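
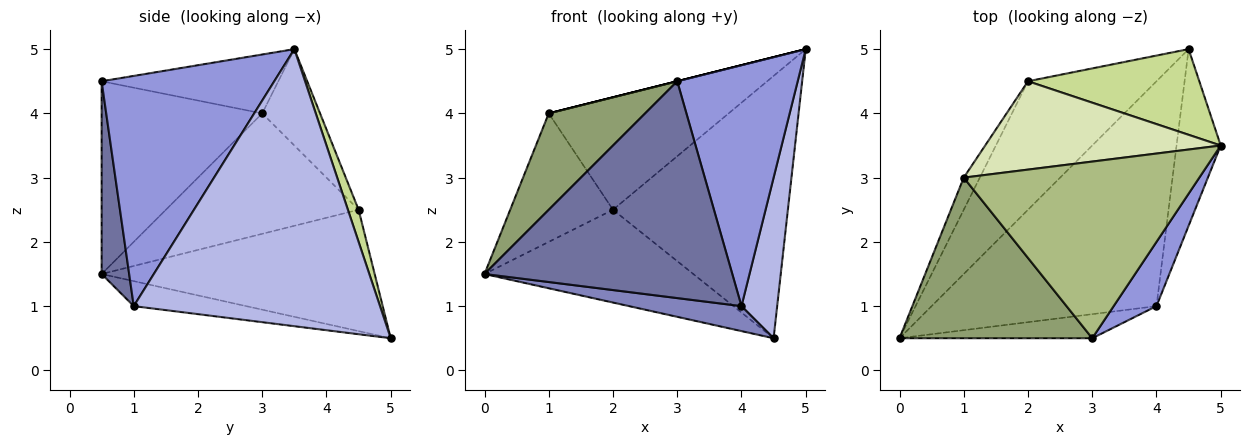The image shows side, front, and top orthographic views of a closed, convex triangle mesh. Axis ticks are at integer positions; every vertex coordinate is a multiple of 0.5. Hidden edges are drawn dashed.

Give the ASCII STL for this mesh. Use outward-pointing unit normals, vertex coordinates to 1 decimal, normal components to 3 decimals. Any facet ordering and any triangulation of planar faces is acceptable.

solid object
 facet normal 0.110 -0.988 -0.110
  outer loop
   vertex 4.0 1.0 1.0
   vertex 3.0 0.5 4.5
   vertex 0.0 0.5 1.5
  endloop
 endfacet
 facet normal -0.110 -0.110 -0.988
  outer loop
   vertex 4.0 1.0 1.0
   vertex 0.0 0.5 1.5
   vertex 4.5 5.0 0.5
  endloop
 endfacet
 facet normal 0.811 -0.566 0.151
  outer loop
   vertex 4.0 1.0 1.0
   vertex 5.0 3.5 5.0
   vertex 3.0 0.5 4.5
  endloop
 endfacet
 facet normal 0.978 -0.142 -0.156
  outer loop
   vertex 4.0 1.0 1.0
   vertex 4.5 5.0 0.5
   vertex 5.0 3.5 5.0
  endloop
 endfacet
 facet normal -0.651 -0.391 0.651
  outer loop
   vertex 1.0 3.0 4.0
   vertex 0.0 0.5 1.5
   vertex 3.0 0.5 4.5
  endloop
 endfacet
 facet normal -0.243 0.000 0.970
  outer loop
   vertex 1.0 3.0 4.0
   vertex 3.0 0.5 4.5
   vertex 5.0 3.5 5.0
  endloop
 endfacet
 facet normal 0.058 0.949 0.310
  outer loop
   vertex 2.0 4.5 2.5
   vertex 5.0 3.5 5.0
   vertex 4.5 5.0 0.5
  endloop
 endfacet
 facet normal -0.245 0.762 0.599
  outer loop
   vertex 2.0 4.5 2.5
   vertex 1.0 3.0 4.0
   vertex 5.0 3.5 5.0
  endloop
 endfacet
 facet normal -0.608 0.465 -0.644
  outer loop
   vertex 2.0 4.5 2.5
   vertex 4.5 5.0 0.5
   vertex 0.0 0.5 1.5
  endloop
 endfacet
 facet normal -0.876 0.467 -0.117
  outer loop
   vertex 2.0 4.5 2.5
   vertex 0.0 0.5 1.5
   vertex 1.0 3.0 4.0
  endloop
 endfacet
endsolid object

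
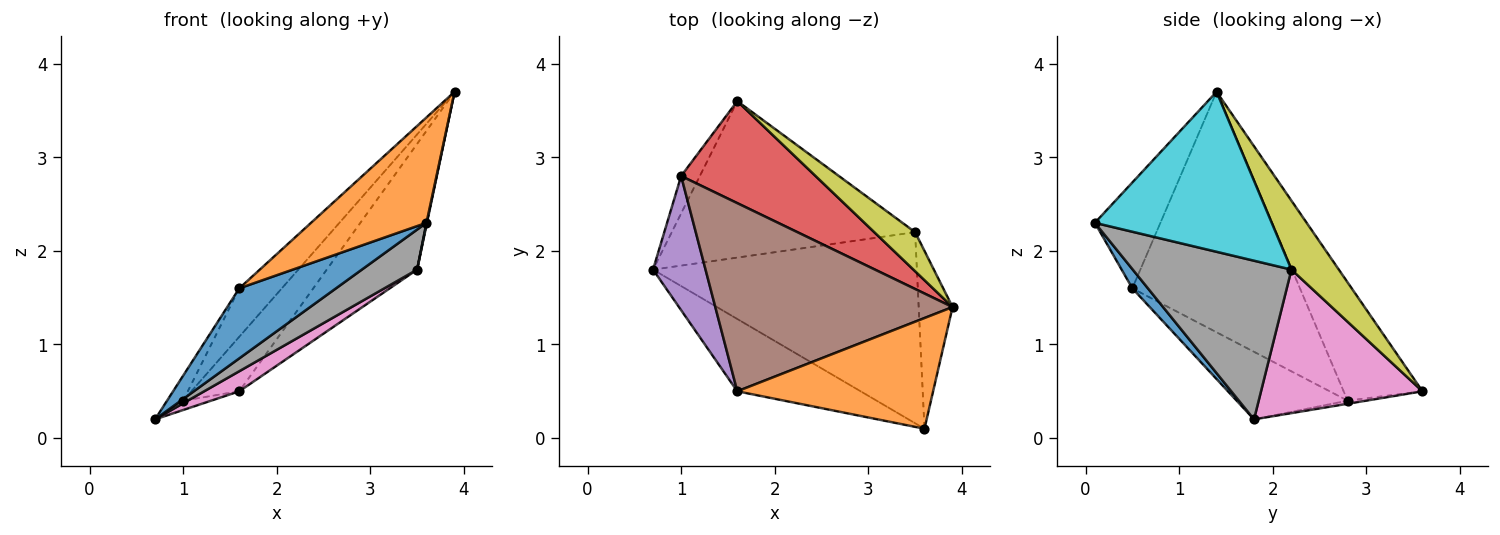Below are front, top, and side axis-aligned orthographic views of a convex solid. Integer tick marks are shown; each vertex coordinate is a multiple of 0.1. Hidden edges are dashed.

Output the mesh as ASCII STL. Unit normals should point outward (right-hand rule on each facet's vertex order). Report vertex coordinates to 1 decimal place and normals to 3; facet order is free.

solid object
 facet normal 0.112 -0.691 -0.714
  outer loop
   vertex 1.6 0.5 1.6
   vertex 0.7 1.8 0.2
   vertex 3.6 0.1 2.3
  endloop
 endfacet
 facet normal -0.364 -0.642 0.674
  outer loop
   vertex 1.6 0.5 1.6
   vertex 3.6 0.1 2.3
   vertex 3.9 1.4 3.7
  endloop
 endfacet
 facet normal -0.160 0.239 -0.958
  outer loop
   vertex 1.0 2.8 0.4
   vertex 1.6 3.6 0.5
   vertex 0.7 1.8 0.2
  endloop
 endfacet
 facet normal -0.613 0.373 0.697
  outer loop
   vertex 1.0 2.8 0.4
   vertex 3.9 1.4 3.7
   vertex 1.6 3.6 0.5
  endloop
 endfacet
 facet normal -0.785 0.113 0.610
  outer loop
   vertex 1.0 2.8 0.4
   vertex 0.7 1.8 0.2
   vertex 1.6 0.5 1.6
  endloop
 endfacet
 facet normal -0.701 0.178 0.691
  outer loop
   vertex 1.0 2.8 0.4
   vertex 1.6 0.5 1.6
   vertex 3.9 1.4 3.7
  endloop
 endfacet
 facet normal 0.505 -0.110 -0.856
  outer loop
   vertex 3.5 2.2 1.8
   vertex 0.7 1.8 0.2
   vertex 1.6 3.6 0.5
  endloop
 endfacet
 facet normal 0.507 -0.177 -0.843
  outer loop
   vertex 3.5 2.2 1.8
   vertex 3.6 0.1 2.3
   vertex 0.7 1.8 0.2
  endloop
 endfacet
 facet normal 0.448 0.854 0.265
  outer loop
   vertex 3.5 2.2 1.8
   vertex 1.6 3.6 0.5
   vertex 3.9 1.4 3.7
  endloop
 endfacet
 facet normal 0.978 -0.003 -0.207
  outer loop
   vertex 3.5 2.2 1.8
   vertex 3.9 1.4 3.7
   vertex 3.6 0.1 2.3
  endloop
 endfacet
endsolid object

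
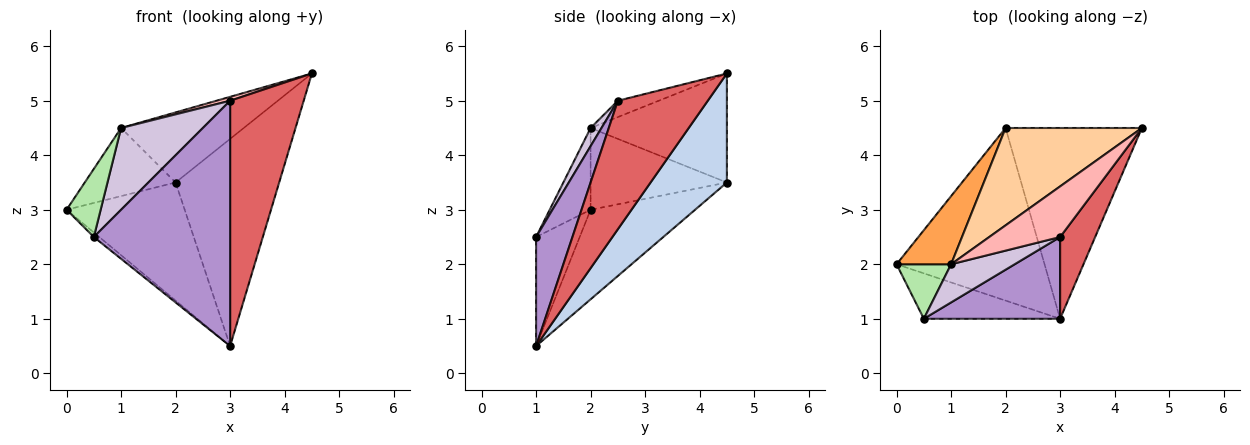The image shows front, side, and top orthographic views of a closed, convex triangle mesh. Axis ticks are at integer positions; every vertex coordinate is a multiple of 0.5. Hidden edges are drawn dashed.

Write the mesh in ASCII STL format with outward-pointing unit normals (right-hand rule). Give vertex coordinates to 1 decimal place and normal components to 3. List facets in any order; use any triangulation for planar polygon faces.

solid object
 facet normal -0.447 0.505 -0.738
  outer loop
   vertex 2.0 4.5 3.5
   vertex 3.0 1.0 0.5
   vertex 0.0 2.0 3.0
  endloop
 endfacet
 facet normal 0.476 0.647 -0.596
  outer loop
   vertex 2.0 4.5 3.5
   vertex 4.5 4.5 5.5
   vertex 3.0 1.0 0.5
  endloop
 endfacet
 facet normal -0.728 0.485 0.485
  outer loop
   vertex 2.0 4.5 3.5
   vertex 0.0 2.0 3.0
   vertex 1.0 2.0 4.5
  endloop
 endfacet
 facet normal -0.545 0.490 0.681
  outer loop
   vertex 2.0 4.5 3.5
   vertex 1.0 2.0 4.5
   vertex 4.5 4.5 5.5
  endloop
 endfacet
 facet normal -0.623 0.078 -0.778
  outer loop
   vertex 0.5 1.0 2.5
   vertex 0.0 2.0 3.0
   vertex 3.0 1.0 0.5
  endloop
 endfacet
 facet normal -0.684 -0.570 0.456
  outer loop
   vertex 0.5 1.0 2.5
   vertex 1.0 2.0 4.5
   vertex 0.0 2.0 3.0
  endloop
 endfacet
 facet normal 0.757 -0.620 0.207
  outer loop
   vertex 3.0 2.5 5.0
   vertex 3.0 1.0 0.5
   vertex 4.5 4.5 5.5
  endloop
 endfacet
 facet normal -0.224 -0.075 0.972
  outer loop
   vertex 3.0 2.5 5.0
   vertex 4.5 4.5 5.5
   vertex 1.0 2.0 4.5
  endloop
 endfacet
 facet normal 0.245 -0.920 0.307
  outer loop
   vertex 3.0 2.5 5.0
   vertex 0.5 1.0 2.5
   vertex 3.0 1.0 0.5
  endloop
 endfacet
 facet normal 0.120 -0.900 0.420
  outer loop
   vertex 3.0 2.5 5.0
   vertex 1.0 2.0 4.5
   vertex 0.5 1.0 2.5
  endloop
 endfacet
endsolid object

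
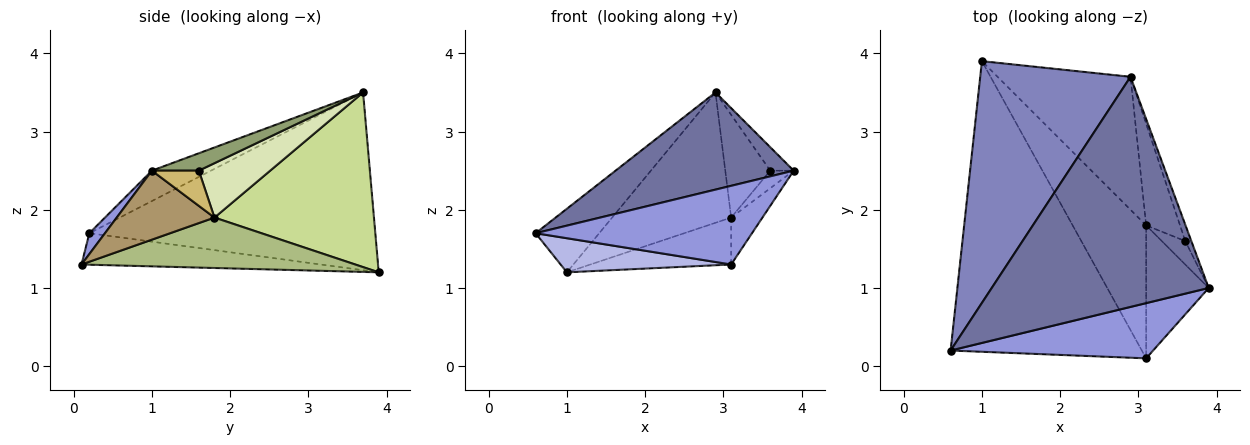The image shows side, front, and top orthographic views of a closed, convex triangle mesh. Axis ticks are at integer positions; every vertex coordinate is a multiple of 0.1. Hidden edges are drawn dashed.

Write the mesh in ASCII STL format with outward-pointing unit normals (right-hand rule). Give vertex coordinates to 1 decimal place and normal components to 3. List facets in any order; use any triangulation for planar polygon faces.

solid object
 facet normal -0.128 -0.386 0.914
  outer loop
   vertex 2.9 3.7 3.5
   vertex 0.6 0.2 1.7
   vertex 3.9 1.0 2.5
  endloop
 endfacet
 facet normal -0.753 0.167 0.637
  outer loop
   vertex 2.9 3.7 3.5
   vertex 1.0 3.9 1.2
   vertex 0.6 0.2 1.7
  endloop
 endfacet
 facet normal 0.059 -0.817 0.573
  outer loop
   vertex 3.1 0.1 1.3
   vertex 3.9 1.0 2.5
   vertex 0.6 0.2 1.7
  endloop
 endfacet
 facet normal -0.161 -0.115 -0.980
  outer loop
   vertex 3.1 0.1 1.3
   vertex 0.6 0.2 1.7
   vertex 1.0 3.9 1.2
  endloop
 endfacet
 facet normal 0.854 0.427 -0.299
  outer loop
   vertex 3.6 1.6 2.5
   vertex 2.9 3.7 3.5
   vertex 3.9 1.0 2.5
  endloop
 endfacet
 facet normal 0.543 0.279 -0.792
  outer loop
   vertex 3.1 1.8 1.9
   vertex 3.1 0.1 1.3
   vertex 1.0 3.9 1.2
  endloop
 endfacet
 facet normal 0.684 0.511 -0.521
  outer loop
   vertex 3.1 1.8 1.9
   vertex 1.0 3.9 1.2
   vertex 2.9 3.7 3.5
  endloop
 endfacet
 facet normal 0.748 0.472 -0.466
  outer loop
   vertex 3.1 1.8 1.9
   vertex 2.9 3.7 3.5
   vertex 3.6 1.6 2.5
  endloop
 endfacet
 facet normal 0.721 0.231 -0.654
  outer loop
   vertex 3.1 1.8 1.9
   vertex 3.9 1.0 2.5
   vertex 3.1 0.1 1.3
  endloop
 endfacet
 facet normal 0.768 0.384 -0.512
  outer loop
   vertex 3.1 1.8 1.9
   vertex 3.6 1.6 2.5
   vertex 3.9 1.0 2.5
  endloop
 endfacet
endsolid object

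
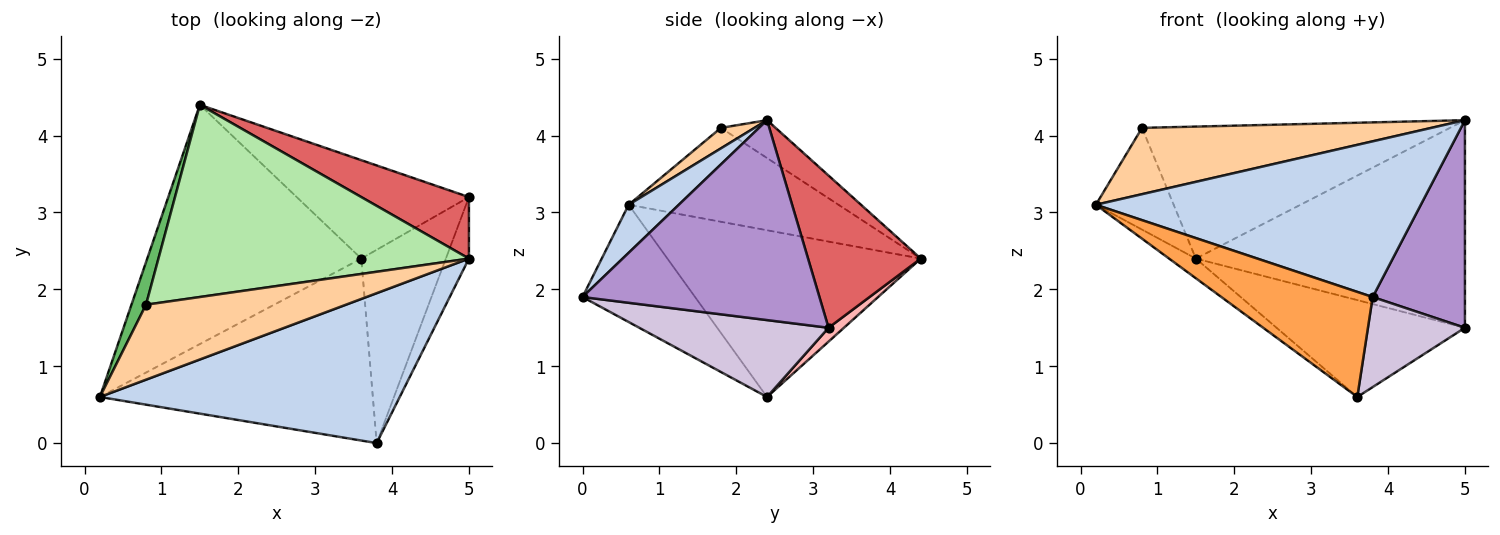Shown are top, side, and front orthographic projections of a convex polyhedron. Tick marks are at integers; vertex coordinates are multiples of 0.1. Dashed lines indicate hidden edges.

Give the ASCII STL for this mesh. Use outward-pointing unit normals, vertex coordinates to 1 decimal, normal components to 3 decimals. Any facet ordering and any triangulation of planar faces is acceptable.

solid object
 facet normal -0.613 0.065 -0.787
  outer loop
   vertex 3.6 2.4 0.6
   vertex 0.2 0.6 3.1
   vertex 1.5 4.4 2.4
  endloop
 endfacet
 facet normal 0.110 -0.716 0.689
  outer loop
   vertex 3.8 0.0 1.9
   vertex 5.0 2.4 4.2
   vertex 0.2 0.6 3.1
  endloop
 endfacet
 facet normal -0.349 -0.469 -0.812
  outer loop
   vertex 3.8 0.0 1.9
   vertex 0.2 0.6 3.1
   vertex 3.6 2.4 0.6
  endloop
 endfacet
 facet normal 0.077 -0.661 0.747
  outer loop
   vertex 0.8 1.8 4.1
   vertex 0.2 0.6 3.1
   vertex 5.0 2.4 4.2
  endloop
 endfacet
 facet normal -0.928 0.344 0.144
  outer loop
   vertex 0.8 1.8 4.1
   vertex 1.5 4.4 2.4
   vertex 0.2 0.6 3.1
  endloop
 endfacet
 facet normal -0.100 0.563 0.820
  outer loop
   vertex 0.8 1.8 4.1
   vertex 5.0 2.4 4.2
   vertex 1.5 4.4 2.4
  endloop
 endfacet
 facet normal 0.373 0.890 0.264
  outer loop
   vertex 5.0 3.2 1.5
   vertex 1.5 4.4 2.4
   vertex 5.0 2.4 4.2
  endloop
 endfacet
 facet normal 0.057 0.700 -0.711
  outer loop
   vertex 5.0 3.2 1.5
   vertex 3.6 2.4 0.6
   vertex 1.5 4.4 2.4
  endloop
 endfacet
 facet normal 0.926 -0.361 -0.107
  outer loop
   vertex 5.0 3.2 1.5
   vertex 5.0 2.4 4.2
   vertex 3.8 0.0 1.9
  endloop
 endfacet
 facet normal 0.636 -0.326 -0.700
  outer loop
   vertex 5.0 3.2 1.5
   vertex 3.8 0.0 1.9
   vertex 3.6 2.4 0.6
  endloop
 endfacet
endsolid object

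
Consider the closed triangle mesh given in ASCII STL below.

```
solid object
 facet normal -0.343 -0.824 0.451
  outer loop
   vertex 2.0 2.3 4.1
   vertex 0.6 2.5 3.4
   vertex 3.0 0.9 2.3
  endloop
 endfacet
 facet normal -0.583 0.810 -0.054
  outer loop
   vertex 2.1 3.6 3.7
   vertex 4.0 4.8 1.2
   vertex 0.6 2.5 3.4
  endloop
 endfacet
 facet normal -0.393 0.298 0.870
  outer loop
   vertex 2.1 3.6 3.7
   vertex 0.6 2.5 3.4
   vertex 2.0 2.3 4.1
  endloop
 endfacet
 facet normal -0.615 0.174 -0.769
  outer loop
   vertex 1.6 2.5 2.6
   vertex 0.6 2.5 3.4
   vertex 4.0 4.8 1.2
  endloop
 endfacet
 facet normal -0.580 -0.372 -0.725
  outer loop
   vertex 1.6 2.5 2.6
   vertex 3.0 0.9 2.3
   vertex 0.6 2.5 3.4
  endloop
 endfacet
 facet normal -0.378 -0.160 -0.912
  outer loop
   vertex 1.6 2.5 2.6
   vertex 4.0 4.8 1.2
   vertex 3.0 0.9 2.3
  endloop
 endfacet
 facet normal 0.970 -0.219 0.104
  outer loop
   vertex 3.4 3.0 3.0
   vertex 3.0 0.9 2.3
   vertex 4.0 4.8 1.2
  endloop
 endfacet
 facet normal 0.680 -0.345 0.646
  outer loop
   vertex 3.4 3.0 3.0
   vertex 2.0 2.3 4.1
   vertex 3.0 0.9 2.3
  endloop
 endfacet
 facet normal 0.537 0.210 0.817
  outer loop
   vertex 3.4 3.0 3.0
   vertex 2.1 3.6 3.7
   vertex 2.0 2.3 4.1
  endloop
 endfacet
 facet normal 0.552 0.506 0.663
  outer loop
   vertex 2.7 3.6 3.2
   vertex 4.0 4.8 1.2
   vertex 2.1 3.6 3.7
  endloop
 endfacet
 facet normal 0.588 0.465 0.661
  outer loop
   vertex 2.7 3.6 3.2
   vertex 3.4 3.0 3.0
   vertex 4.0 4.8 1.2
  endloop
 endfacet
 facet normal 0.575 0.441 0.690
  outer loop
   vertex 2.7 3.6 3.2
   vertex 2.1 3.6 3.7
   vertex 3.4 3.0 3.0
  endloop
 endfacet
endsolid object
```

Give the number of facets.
12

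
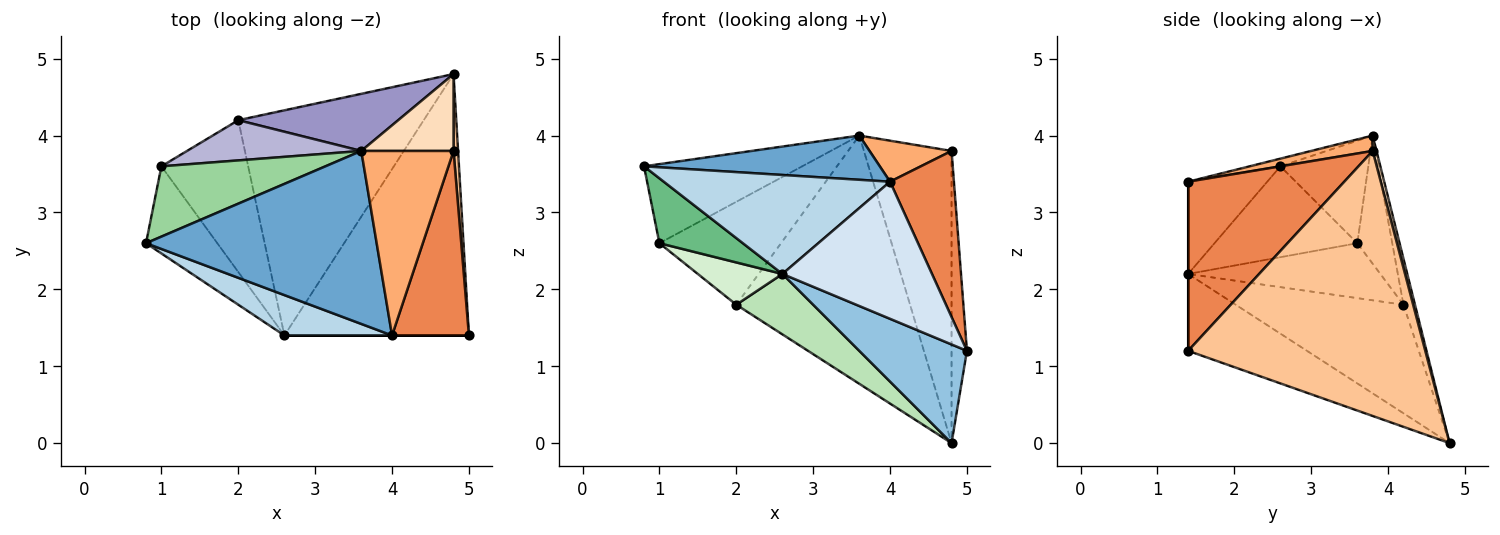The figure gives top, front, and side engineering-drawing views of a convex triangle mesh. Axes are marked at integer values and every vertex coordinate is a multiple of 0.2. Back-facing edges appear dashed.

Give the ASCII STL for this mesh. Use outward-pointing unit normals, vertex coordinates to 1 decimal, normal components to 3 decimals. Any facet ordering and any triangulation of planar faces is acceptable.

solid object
 facet normal -0.032 -0.247 0.968
  outer loop
   vertex 4.0 1.4 3.4
   vertex 3.6 3.8 4.0
   vertex 0.8 2.6 3.6
  endloop
 endfacet
 facet normal -0.363 -0.329 -0.872
  outer loop
   vertex 2.6 1.4 2.2
   vertex 4.8 4.8 0.0
   vertex 5.0 1.4 1.2
  endloop
 endfacet
 facet normal -0.308 -0.881 0.359
  outer loop
   vertex 2.6 1.4 2.2
   vertex 4.0 1.4 3.4
   vertex 0.8 2.6 3.6
  endloop
 endfacet
 facet normal 0.000 -1.000 0.000
  outer loop
   vertex 2.6 1.4 2.2
   vertex 5.0 1.4 1.2
   vertex 4.0 1.4 3.4
  endloop
 endfacet
 facet normal 0.853 -0.349 0.388
  outer loop
   vertex 4.8 3.8 3.8
   vertex 4.0 1.4 3.4
   vertex 5.0 1.4 1.2
  endloop
 endfacet
 facet normal 0.161 -0.214 0.964
  outer loop
   vertex 4.8 3.8 3.8
   vertex 3.6 3.8 4.0
   vertex 4.0 1.4 3.4
  endloop
 endfacet
 facet normal 0.998 0.065 0.017
  outer loop
   vertex 4.8 3.8 3.8
   vertex 5.0 1.4 1.2
   vertex 4.8 4.8 0.0
  endloop
 endfacet
 facet normal 0.042 0.966 0.254
  outer loop
   vertex 4.8 3.8 3.8
   vertex 4.8 4.8 0.0
   vertex 3.6 3.8 4.0
  endloop
 endfacet
 facet normal -0.715 -0.418 -0.561
  outer loop
   vertex 1.0 3.6 2.6
   vertex 2.6 1.4 2.2
   vertex 0.8 2.6 3.6
  endloop
 endfacet
 facet normal -0.383 0.690 0.614
  outer loop
   vertex 1.0 3.6 2.6
   vertex 0.8 2.6 3.6
   vertex 3.6 3.8 4.0
  endloop
 endfacet
 facet normal -0.492 -0.226 -0.841
  outer loop
   vertex 2.0 4.2 1.8
   vertex 4.8 4.8 0.0
   vertex 2.6 1.4 2.2
  endloop
 endfacet
 facet normal -0.521 -0.229 -0.823
  outer loop
   vertex 2.0 4.2 1.8
   vertex 2.6 1.4 2.2
   vertex 1.0 3.6 2.6
  endloop
 endfacet
 facet normal -0.065 0.973 0.224
  outer loop
   vertex 2.0 4.2 1.8
   vertex 3.6 3.8 4.0
   vertex 4.8 4.8 0.0
  endloop
 endfacet
 facet normal -0.259 0.900 0.352
  outer loop
   vertex 2.0 4.2 1.8
   vertex 1.0 3.6 2.6
   vertex 3.6 3.8 4.0
  endloop
 endfacet
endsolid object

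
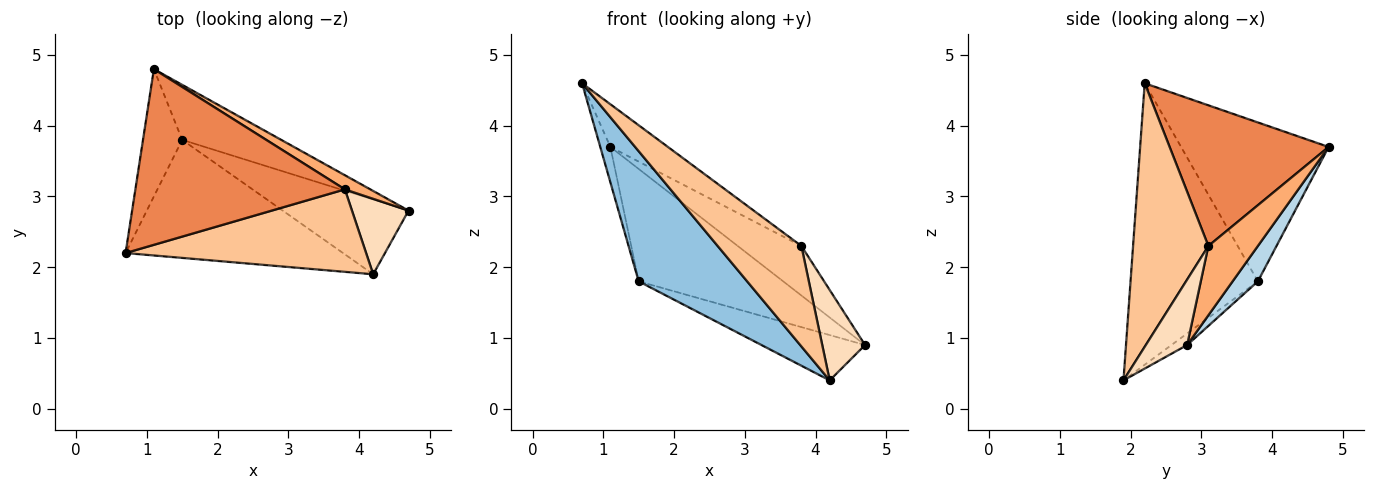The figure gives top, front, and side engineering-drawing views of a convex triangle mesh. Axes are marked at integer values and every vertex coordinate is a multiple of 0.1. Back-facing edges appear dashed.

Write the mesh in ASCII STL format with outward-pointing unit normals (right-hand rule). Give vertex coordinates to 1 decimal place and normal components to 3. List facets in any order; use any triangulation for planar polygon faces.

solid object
 facet normal -0.969 0.066 -0.239
  outer loop
   vertex 1.5 3.8 1.8
   vertex 0.7 2.2 4.6
   vertex 1.1 4.8 3.7
  endloop
 endfacet
 facet normal -0.656 -0.559 -0.507
  outer loop
   vertex 1.5 3.8 1.8
   vertex 4.2 1.9 0.4
   vertex 0.7 2.2 4.6
  endloop
 endfacet
 facet normal 0.155 0.887 -0.434
  outer loop
   vertex 1.5 3.8 1.8
   vertex 1.1 4.8 3.7
   vertex 4.7 2.8 0.9
  endloop
 endfacet
 facet normal -0.078 0.517 -0.852
  outer loop
   vertex 1.5 3.8 1.8
   vertex 4.7 2.8 0.9
   vertex 4.2 1.9 0.4
  endloop
 endfacet
 facet normal 0.546 0.198 0.814
  outer loop
   vertex 3.8 3.1 2.3
   vertex 1.1 4.8 3.7
   vertex 0.7 2.2 4.6
  endloop
 endfacet
 facet normal 0.599 0.770 0.220
  outer loop
   vertex 3.8 3.1 2.3
   vertex 4.7 2.8 0.9
   vertex 1.1 4.8 3.7
  endloop
 endfacet
 facet normal 0.571 -0.635 0.521
  outer loop
   vertex 3.8 3.1 2.3
   vertex 0.7 2.2 4.6
   vertex 4.2 1.9 0.4
  endloop
 endfacet
 facet normal 0.595 -0.617 0.515
  outer loop
   vertex 3.8 3.1 2.3
   vertex 4.2 1.9 0.4
   vertex 4.7 2.8 0.9
  endloop
 endfacet
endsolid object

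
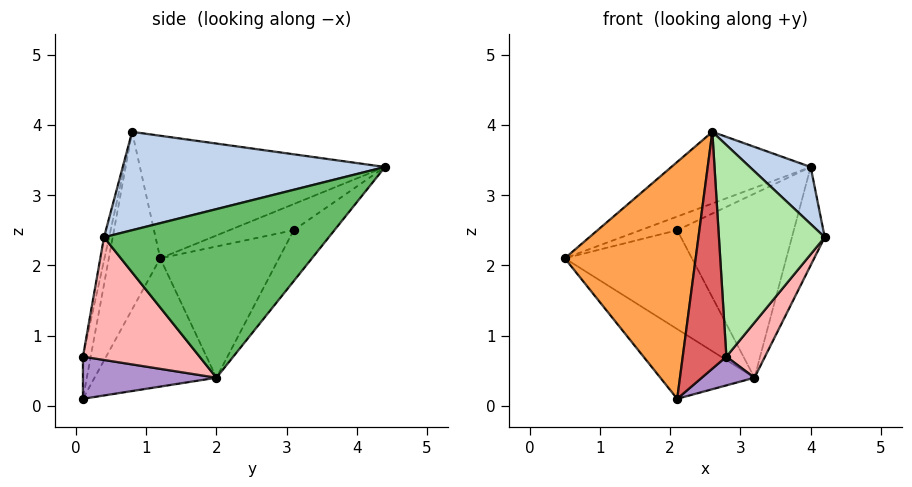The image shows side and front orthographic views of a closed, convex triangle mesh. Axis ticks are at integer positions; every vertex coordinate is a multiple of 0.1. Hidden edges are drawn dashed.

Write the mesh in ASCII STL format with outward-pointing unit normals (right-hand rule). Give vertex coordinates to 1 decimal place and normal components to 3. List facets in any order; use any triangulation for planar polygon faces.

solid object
 facet normal -0.578 0.328 0.747
  outer loop
   vertex 2.6 0.8 3.9
   vertex 4.0 4.4 3.4
   vertex 0.5 1.2 2.1
  endloop
 endfacet
 facet normal 0.655 -0.152 0.740
  outer loop
   vertex 2.6 0.8 3.9
   vertex 4.2 0.4 2.4
   vertex 4.0 4.4 3.4
  endloop
 endfacet
 facet normal -0.357 -0.909 0.214
  outer loop
   vertex 2.6 0.8 3.9
   vertex 0.5 1.2 2.1
   vertex 2.1 0.1 0.1
  endloop
 endfacet
 facet normal -0.568 0.439 -0.696
  outer loop
   vertex 3.2 2.0 0.4
   vertex 2.1 0.1 0.1
   vertex 0.5 1.2 2.1
  endloop
 endfacet
 facet normal 0.925 0.135 -0.355
  outer loop
   vertex 3.2 2.0 0.4
   vertex 4.0 4.4 3.4
   vertex 4.2 0.4 2.4
  endloop
 endfacet
 facet normal -0.047 -0.976 0.211
  outer loop
   vertex 2.8 0.1 0.7
   vertex 4.2 0.4 2.4
   vertex 2.6 0.8 3.9
  endloop
 endfacet
 facet normal -0.172 -0.965 0.200
  outer loop
   vertex 2.8 0.1 0.7
   vertex 2.6 0.8 3.9
   vertex 2.1 0.1 0.1
  endloop
 endfacet
 facet normal 0.768 -0.254 -0.588
  outer loop
   vertex 2.8 0.1 0.7
   vertex 3.2 2.0 0.4
   vertex 4.2 0.4 2.4
  endloop
 endfacet
 facet normal 0.630 -0.249 -0.735
  outer loop
   vertex 2.8 0.1 0.7
   vertex 2.1 0.1 0.1
   vertex 3.2 2.0 0.4
  endloop
 endfacet
 facet normal -0.579 0.331 0.745
  outer loop
   vertex 2.1 3.1 2.5
   vertex 0.5 1.2 2.1
   vertex 4.0 4.4 3.4
  endloop
 endfacet
 facet normal -0.549 0.587 -0.595
  outer loop
   vertex 2.1 3.1 2.5
   vertex 3.2 2.0 0.4
   vertex 0.5 1.2 2.1
  endloop
 endfacet
 facet normal -0.274 0.785 -0.555
  outer loop
   vertex 2.1 3.1 2.5
   vertex 4.0 4.4 3.4
   vertex 3.2 2.0 0.4
  endloop
 endfacet
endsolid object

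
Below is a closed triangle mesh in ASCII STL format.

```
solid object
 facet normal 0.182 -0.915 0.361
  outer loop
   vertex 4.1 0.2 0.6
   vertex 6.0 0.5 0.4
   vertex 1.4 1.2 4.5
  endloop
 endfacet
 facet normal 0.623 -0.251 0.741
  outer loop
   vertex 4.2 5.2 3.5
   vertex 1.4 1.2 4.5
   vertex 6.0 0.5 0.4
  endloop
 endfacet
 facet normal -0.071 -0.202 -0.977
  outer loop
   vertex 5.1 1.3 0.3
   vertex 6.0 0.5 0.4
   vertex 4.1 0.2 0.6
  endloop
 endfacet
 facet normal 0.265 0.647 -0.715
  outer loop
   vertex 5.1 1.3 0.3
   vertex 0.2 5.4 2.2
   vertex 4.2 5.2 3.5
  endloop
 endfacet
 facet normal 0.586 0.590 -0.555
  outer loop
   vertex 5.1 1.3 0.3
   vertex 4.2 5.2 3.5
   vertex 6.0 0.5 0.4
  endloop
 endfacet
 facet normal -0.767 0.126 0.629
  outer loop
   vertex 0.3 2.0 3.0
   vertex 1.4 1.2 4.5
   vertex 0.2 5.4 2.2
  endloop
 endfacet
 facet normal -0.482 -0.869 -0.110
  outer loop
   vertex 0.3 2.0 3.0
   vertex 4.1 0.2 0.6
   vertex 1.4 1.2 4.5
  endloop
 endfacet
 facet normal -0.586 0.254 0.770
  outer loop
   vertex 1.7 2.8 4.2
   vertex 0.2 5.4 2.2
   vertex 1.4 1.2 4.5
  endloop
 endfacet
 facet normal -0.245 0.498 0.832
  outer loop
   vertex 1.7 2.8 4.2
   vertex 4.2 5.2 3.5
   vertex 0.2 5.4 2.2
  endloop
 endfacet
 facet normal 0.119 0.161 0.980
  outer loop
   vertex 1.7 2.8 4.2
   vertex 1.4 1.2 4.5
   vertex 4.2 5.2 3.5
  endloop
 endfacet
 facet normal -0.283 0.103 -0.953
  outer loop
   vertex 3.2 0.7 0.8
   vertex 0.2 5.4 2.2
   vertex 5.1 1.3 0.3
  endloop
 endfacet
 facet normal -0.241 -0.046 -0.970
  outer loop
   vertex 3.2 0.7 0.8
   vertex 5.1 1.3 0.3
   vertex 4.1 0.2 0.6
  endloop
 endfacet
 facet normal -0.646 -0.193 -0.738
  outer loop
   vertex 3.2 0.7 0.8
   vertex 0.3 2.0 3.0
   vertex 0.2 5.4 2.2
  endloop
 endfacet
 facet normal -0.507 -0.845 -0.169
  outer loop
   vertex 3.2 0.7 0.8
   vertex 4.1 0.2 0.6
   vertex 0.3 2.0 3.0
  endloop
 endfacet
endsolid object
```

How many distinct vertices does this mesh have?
9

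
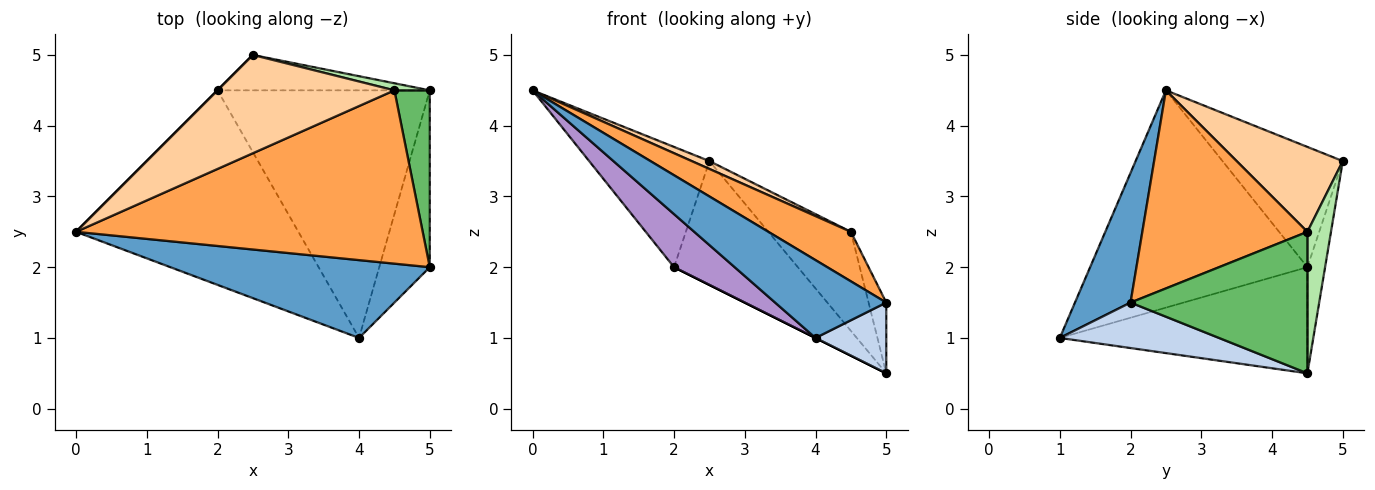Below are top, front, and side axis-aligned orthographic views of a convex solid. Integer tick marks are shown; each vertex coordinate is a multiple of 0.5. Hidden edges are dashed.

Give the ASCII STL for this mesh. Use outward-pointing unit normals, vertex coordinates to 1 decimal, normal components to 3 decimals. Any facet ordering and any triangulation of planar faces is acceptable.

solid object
 facet normal 0.333 -0.667 0.667
  outer loop
   vertex 4.0 1.0 1.0
   vertex 5.0 2.0 1.5
   vertex 0.0 2.5 4.5
  endloop
 endfacet
 facet normal 0.641 -0.285 -0.712
  outer loop
   vertex 4.0 1.0 1.0
   vertex 5.0 4.5 0.5
   vertex 5.0 2.0 1.5
  endloop
 endfacet
 facet normal 0.482 -0.241 0.843
  outer loop
   vertex 4.5 4.5 2.5
   vertex 0.0 2.5 4.5
   vertex 5.0 2.0 1.5
  endloop
 endfacet
 facet normal 0.432 -0.072 0.899
  outer loop
   vertex 4.5 4.5 2.5
   vertex 2.5 5.0 3.5
   vertex 0.0 2.5 4.5
  endloop
 endfacet
 facet normal 0.966 0.097 0.241
  outer loop
   vertex 4.5 4.5 2.5
   vertex 5.0 2.0 1.5
   vertex 5.0 4.5 0.5
  endloop
 endfacet
 facet normal 0.274 0.959 0.069
  outer loop
   vertex 4.5 4.5 2.5
   vertex 5.0 4.5 0.5
   vertex 2.5 5.0 3.5
  endloop
 endfacet
 facet normal -0.447 0.000 -0.894
  outer loop
   vertex 2.0 4.5 2.0
   vertex 5.0 4.5 0.5
   vertex 4.0 1.0 1.0
  endloop
 endfacet
 facet normal -0.136 0.953 -0.272
  outer loop
   vertex 2.0 4.5 2.0
   vertex 2.5 5.0 3.5
   vertex 5.0 4.5 0.5
  endloop
 endfacet
 facet normal -0.686 -0.191 -0.702
  outer loop
   vertex 2.0 4.5 2.0
   vertex 4.0 1.0 1.0
   vertex 0.0 2.5 4.5
  endloop
 endfacet
 facet normal -0.707 0.707 0.000
  outer loop
   vertex 2.0 4.5 2.0
   vertex 0.0 2.5 4.5
   vertex 2.5 5.0 3.5
  endloop
 endfacet
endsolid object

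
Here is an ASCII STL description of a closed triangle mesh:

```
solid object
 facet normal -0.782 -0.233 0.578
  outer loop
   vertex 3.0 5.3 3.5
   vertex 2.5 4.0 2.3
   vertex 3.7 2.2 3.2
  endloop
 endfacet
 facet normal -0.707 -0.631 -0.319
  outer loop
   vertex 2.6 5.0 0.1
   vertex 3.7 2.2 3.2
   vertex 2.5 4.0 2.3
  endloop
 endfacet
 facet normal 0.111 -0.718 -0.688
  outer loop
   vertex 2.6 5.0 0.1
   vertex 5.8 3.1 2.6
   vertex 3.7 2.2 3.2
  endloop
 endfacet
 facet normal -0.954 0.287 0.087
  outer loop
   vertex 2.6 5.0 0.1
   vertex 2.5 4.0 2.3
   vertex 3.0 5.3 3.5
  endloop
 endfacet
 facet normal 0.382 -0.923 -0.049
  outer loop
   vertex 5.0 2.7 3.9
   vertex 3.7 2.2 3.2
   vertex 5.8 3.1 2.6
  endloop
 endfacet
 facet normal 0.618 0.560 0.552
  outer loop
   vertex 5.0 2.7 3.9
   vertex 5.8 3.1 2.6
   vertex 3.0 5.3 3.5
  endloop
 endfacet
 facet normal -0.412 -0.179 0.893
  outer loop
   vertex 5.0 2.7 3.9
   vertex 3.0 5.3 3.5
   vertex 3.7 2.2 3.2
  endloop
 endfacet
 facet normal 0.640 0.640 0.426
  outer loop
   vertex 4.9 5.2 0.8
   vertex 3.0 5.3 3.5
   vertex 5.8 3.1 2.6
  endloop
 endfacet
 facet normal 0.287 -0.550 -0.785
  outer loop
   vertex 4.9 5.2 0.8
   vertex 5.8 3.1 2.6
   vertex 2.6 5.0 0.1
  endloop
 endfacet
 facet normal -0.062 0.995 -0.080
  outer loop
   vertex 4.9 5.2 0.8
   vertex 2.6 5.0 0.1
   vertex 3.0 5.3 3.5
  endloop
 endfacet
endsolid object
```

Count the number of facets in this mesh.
10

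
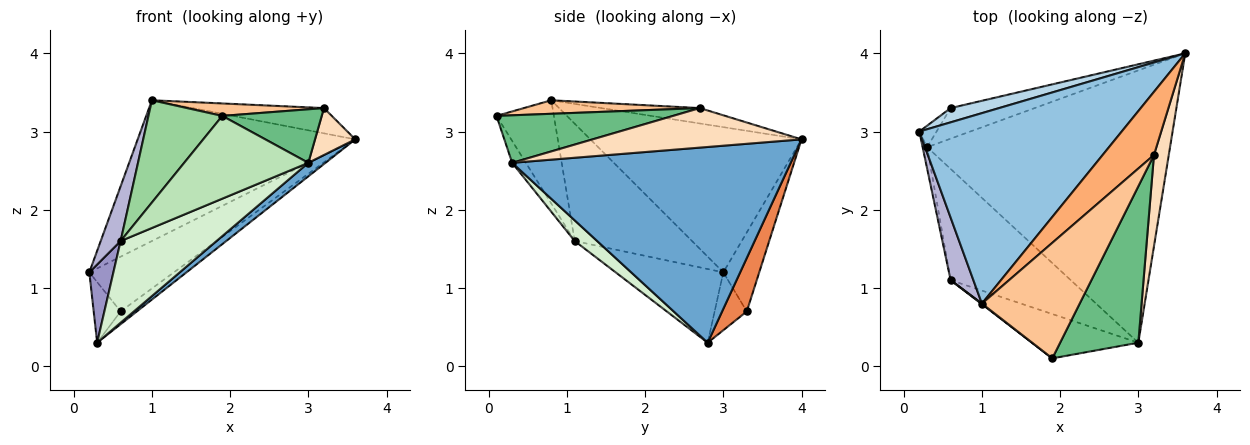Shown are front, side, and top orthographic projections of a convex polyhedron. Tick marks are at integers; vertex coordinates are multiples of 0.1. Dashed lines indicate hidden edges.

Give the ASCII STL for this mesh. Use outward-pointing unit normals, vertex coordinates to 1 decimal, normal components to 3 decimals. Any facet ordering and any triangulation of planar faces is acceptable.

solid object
 facet normal 0.627 -0.039 -0.778
  outer loop
   vertex 3.0 0.3 2.6
   vertex 0.3 2.8 0.3
   vertex 3.6 4.0 2.9
  endloop
 endfacet
 facet normal -0.500 0.515 0.697
  outer loop
   vertex 1.0 0.8 3.4
   vertex 3.6 4.0 2.9
   vertex 0.2 3.0 1.2
  endloop
 endfacet
 facet normal -0.380 0.895 0.233
  outer loop
   vertex 0.6 3.3 0.7
   vertex 0.2 3.0 1.2
   vertex 3.6 4.0 2.9
  endloop
 endfacet
 facet normal -0.747 0.626 -0.222
  outer loop
   vertex 0.6 3.3 0.7
   vertex 0.3 2.8 0.3
   vertex 0.2 3.0 1.2
  endloop
 endfacet
 facet normal 0.506 0.333 -0.796
  outer loop
   vertex 0.6 3.3 0.7
   vertex 3.6 4.0 2.9
   vertex 0.3 2.8 0.3
  endloop
 endfacet
 facet normal -0.268 0.358 0.894
  outer loop
   vertex 3.2 2.7 3.3
   vertex 3.6 4.0 2.9
   vertex 1.0 0.8 3.4
  endloop
 endfacet
 facet normal 0.136 -0.106 0.985
  outer loop
   vertex 3.2 2.7 3.3
   vertex 1.0 0.8 3.4
   vertex 1.9 0.1 3.2
  endloop
 endfacet
 facet normal 0.922 -0.177 0.345
  outer loop
   vertex 3.2 2.7 3.3
   vertex 3.0 0.3 2.6
   vertex 3.6 4.0 2.9
  endloop
 endfacet
 facet normal 0.498 -0.281 0.820
  outer loop
   vertex 3.2 2.7 3.3
   vertex 1.9 0.1 3.2
   vertex 3.0 0.3 2.6
  endloop
 endfacet
 facet normal -0.613 -0.790 0.005
  outer loop
   vertex 0.6 1.1 1.6
   vertex 1.9 0.1 3.2
   vertex 1.0 0.8 3.4
  endloop
 endfacet
 facet normal -0.097 -0.877 -0.470
  outer loop
   vertex 0.6 1.1 1.6
   vertex 3.0 0.3 2.6
   vertex 1.9 0.1 3.2
  endloop
 endfacet
 facet normal 0.137 -0.586 -0.798
  outer loop
   vertex 0.6 1.1 1.6
   vertex 0.3 2.8 0.3
   vertex 3.0 0.3 2.6
  endloop
 endfacet
 facet normal -0.974 -0.218 -0.060
  outer loop
   vertex 0.6 1.1 1.6
   vertex 0.2 3.0 1.2
   vertex 0.3 2.8 0.3
  endloop
 endfacet
 facet normal -0.968 -0.164 0.188
  outer loop
   vertex 0.6 1.1 1.6
   vertex 1.0 0.8 3.4
   vertex 0.2 3.0 1.2
  endloop
 endfacet
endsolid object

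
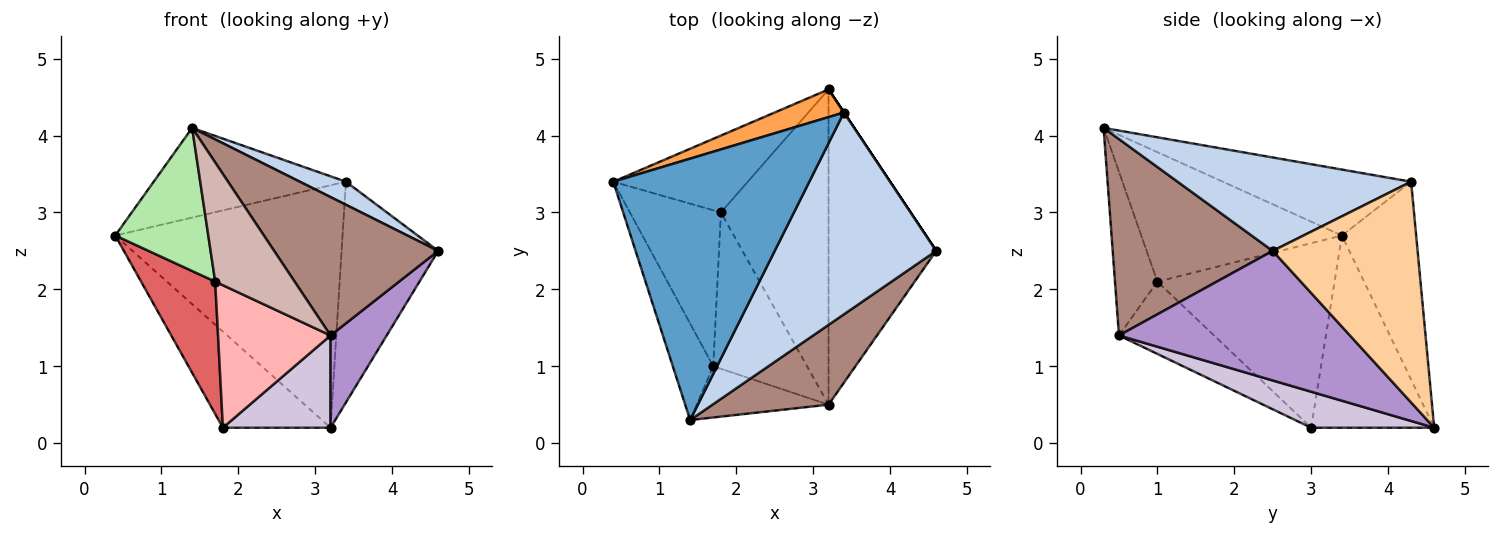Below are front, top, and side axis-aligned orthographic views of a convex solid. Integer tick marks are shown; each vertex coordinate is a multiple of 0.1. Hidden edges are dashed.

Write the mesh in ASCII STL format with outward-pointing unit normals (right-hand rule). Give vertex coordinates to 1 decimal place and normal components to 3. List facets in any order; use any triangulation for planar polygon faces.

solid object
 facet normal -0.303 0.309 0.901
  outer loop
   vertex 3.4 4.3 3.4
   vertex 0.4 3.4 2.7
   vertex 1.4 0.3 4.1
  endloop
 endfacet
 facet normal 0.498 -0.098 0.861
  outer loop
   vertex 3.4 4.3 3.4
   vertex 1.4 0.3 4.1
   vertex 4.6 2.5 2.5
  endloop
 endfacet
 facet normal -0.309 0.945 0.108
  outer loop
   vertex 3.4 4.3 3.4
   vertex 3.2 4.6 0.2
   vertex 0.4 3.4 2.7
  endloop
 endfacet
 facet normal 0.832 0.555 0.000
  outer loop
   vertex 3.4 4.3 3.4
   vertex 4.6 2.5 2.5
   vertex 3.2 4.6 0.2
  endloop
 endfacet
 facet normal -0.666 0.583 -0.466
  outer loop
   vertex 1.8 3.0 0.2
   vertex 0.4 3.4 2.7
   vertex 3.2 4.6 0.2
  endloop
 endfacet
 facet normal -0.873 -0.405 -0.273
  outer loop
   vertex 1.7 1.0 2.1
   vertex 1.4 0.3 4.1
   vertex 0.4 3.4 2.7
  endloop
 endfacet
 facet normal -0.840 -0.351 -0.414
  outer loop
   vertex 1.7 1.0 2.1
   vertex 0.4 3.4 2.7
   vertex 1.8 3.0 0.2
  endloop
 endfacet
 facet normal -0.495 -0.585 -0.642
  outer loop
   vertex 3.2 0.5 1.4
   vertex 1.7 1.0 2.1
   vertex 1.8 3.0 0.2
  endloop
 endfacet
 facet normal 0.756 -0.184 -0.628
  outer loop
   vertex 3.2 0.5 1.4
   vertex 3.2 4.6 0.2
   vertex 4.6 2.5 2.5
  endloop
 endfacet
 facet normal 0.306 -0.267 -0.914
  outer loop
   vertex 3.2 0.5 1.4
   vertex 1.8 3.0 0.2
   vertex 3.2 4.6 0.2
  endloop
 endfacet
 facet normal 0.646 -0.662 0.381
  outer loop
   vertex 3.2 0.5 1.4
   vertex 4.6 2.5 2.5
   vertex 1.4 0.3 4.1
  endloop
 endfacet
 facet normal -0.440 -0.825 -0.355
  outer loop
   vertex 3.2 0.5 1.4
   vertex 1.4 0.3 4.1
   vertex 1.7 1.0 2.1
  endloop
 endfacet
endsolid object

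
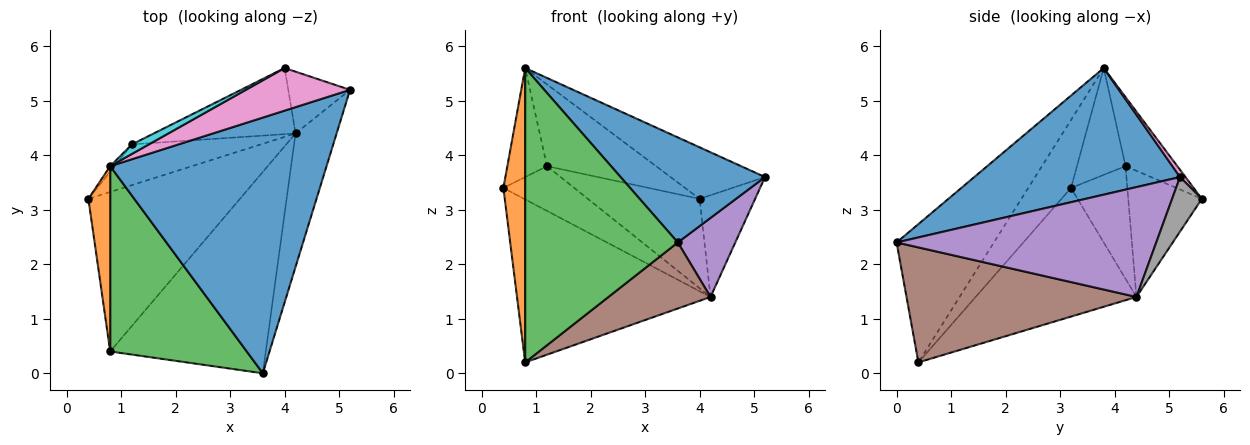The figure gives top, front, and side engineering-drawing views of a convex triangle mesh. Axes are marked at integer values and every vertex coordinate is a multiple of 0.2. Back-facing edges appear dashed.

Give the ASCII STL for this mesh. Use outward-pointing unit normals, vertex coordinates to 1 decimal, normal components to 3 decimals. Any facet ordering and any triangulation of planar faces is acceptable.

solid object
 facet normal 0.476 -0.334 0.813
  outer loop
   vertex 0.8 3.8 5.6
   vertex 3.6 0.0 2.4
   vertex 5.2 5.2 3.6
  endloop
 endfacet
 facet normal -0.857 -0.436 0.275
  outer loop
   vertex 0.8 3.8 5.6
   vertex 0.4 3.2 3.4
   vertex 0.8 0.4 0.2
  endloop
 endfacet
 facet normal -0.475 -0.745 0.469
  outer loop
   vertex 0.8 3.8 5.6
   vertex 0.8 0.4 0.2
   vertex 3.6 0.0 2.4
  endloop
 endfacet
 facet normal -0.511 0.614 -0.601
  outer loop
   vertex 4.2 4.4 1.4
   vertex 0.8 0.4 0.2
   vertex 0.4 3.2 3.4
  endloop
 endfacet
 facet normal 0.917 -0.203 -0.343
  outer loop
   vertex 4.2 4.4 1.4
   vertex 5.2 5.2 3.6
   vertex 3.6 0.0 2.4
  endloop
 endfacet
 facet normal 0.575 -0.255 -0.778
  outer loop
   vertex 4.2 4.4 1.4
   vertex 3.6 0.0 2.4
   vertex 0.8 0.4 0.2
  endloop
 endfacet
 facet normal 0.044 0.770 0.637
  outer loop
   vertex 4.0 5.6 3.2
   vertex 0.8 3.8 5.6
   vertex 5.2 5.2 3.6
  endloop
 endfacet
 facet normal 0.416 0.777 -0.472
  outer loop
   vertex 4.0 5.6 3.2
   vertex 5.2 5.2 3.6
   vertex 4.2 4.4 1.4
  endloop
 endfacet
 facet normal -0.774 0.632 -0.032
  outer loop
   vertex 1.2 4.2 3.8
   vertex 0.4 3.2 3.4
   vertex 0.8 3.8 5.6
  endloop
 endfacet
 facet normal -0.427 0.898 0.105
  outer loop
   vertex 1.2 4.2 3.8
   vertex 0.8 3.8 5.6
   vertex 4.0 5.6 3.2
  endloop
 endfacet
 facet normal -0.507 0.638 -0.580
  outer loop
   vertex 1.2 4.2 3.8
   vertex 4.2 4.4 1.4
   vertex 0.4 3.2 3.4
  endloop
 endfacet
 facet normal -0.468 0.710 -0.526
  outer loop
   vertex 1.2 4.2 3.8
   vertex 4.0 5.6 3.2
   vertex 4.2 4.4 1.4
  endloop
 endfacet
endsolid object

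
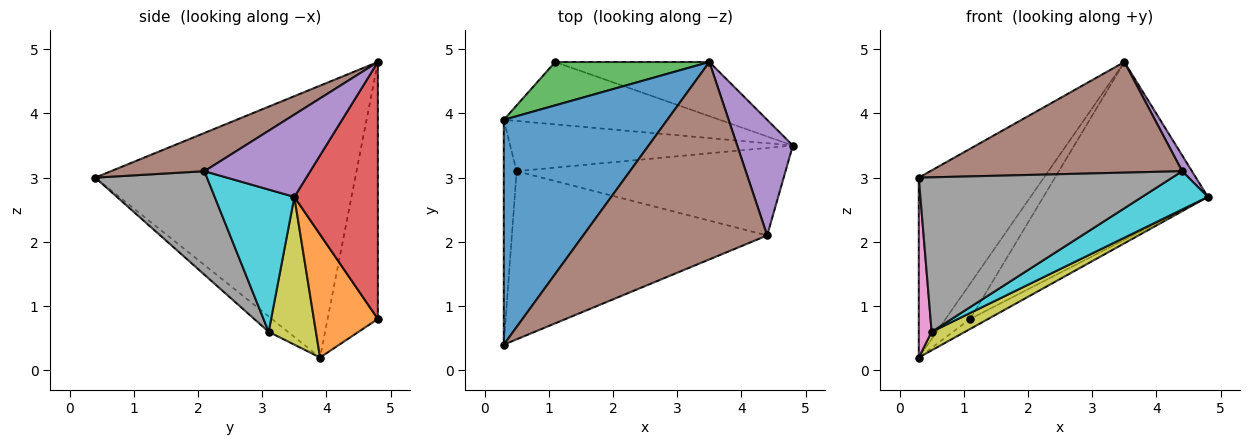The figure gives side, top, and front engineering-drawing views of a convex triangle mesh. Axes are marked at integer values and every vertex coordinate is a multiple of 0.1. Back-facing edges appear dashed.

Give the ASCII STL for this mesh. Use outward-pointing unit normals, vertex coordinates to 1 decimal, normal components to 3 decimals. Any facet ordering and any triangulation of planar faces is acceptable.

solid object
 facet normal -0.792 0.381 0.477
  outer loop
   vertex 3.5 4.8 4.8
   vertex 0.3 3.9 0.2
   vertex 0.3 0.4 3.0
  endloop
 endfacet
 facet normal 0.490 0.138 -0.861
  outer loop
   vertex 1.1 4.8 0.8
   vertex 4.8 3.5 2.7
   vertex 0.3 3.9 0.2
  endloop
 endfacet
 facet normal -0.791 0.387 0.474
  outer loop
   vertex 1.1 4.8 0.8
   vertex 0.3 3.9 0.2
   vertex 3.5 4.8 4.8
  endloop
 endfacet
 facet normal 0.437 0.860 -0.262
  outer loop
   vertex 1.1 4.8 0.8
   vertex 3.5 4.8 4.8
   vertex 4.8 3.5 2.7
  endloop
 endfacet
 facet normal 0.826 -0.076 0.559
  outer loop
   vertex 4.4 2.1 3.1
   vertex 4.8 3.5 2.7
   vertex 3.5 4.8 4.8
  endloop
 endfacet
 facet normal 0.178 -0.481 0.858
  outer loop
   vertex 4.4 2.1 3.1
   vertex 3.5 4.8 4.8
   vertex 0.3 0.4 3.0
  endloop
 endfacet
 facet normal -0.684 -0.456 -0.570
  outer loop
   vertex 0.5 3.1 0.6
   vertex 0.3 0.4 3.0
   vertex 0.3 3.9 0.2
  endloop
 endfacet
 facet normal 0.286 -0.648 -0.706
  outer loop
   vertex 0.5 3.1 0.6
   vertex 4.4 2.1 3.1
   vertex 0.3 0.4 3.0
  endloop
 endfacet
 facet normal 0.440 -0.311 -0.842
  outer loop
   vertex 0.5 3.1 0.6
   vertex 0.3 3.9 0.2
   vertex 4.8 3.5 2.7
  endloop
 endfacet
 facet normal 0.436 -0.360 -0.825
  outer loop
   vertex 0.5 3.1 0.6
   vertex 4.8 3.5 2.7
   vertex 4.4 2.1 3.1
  endloop
 endfacet
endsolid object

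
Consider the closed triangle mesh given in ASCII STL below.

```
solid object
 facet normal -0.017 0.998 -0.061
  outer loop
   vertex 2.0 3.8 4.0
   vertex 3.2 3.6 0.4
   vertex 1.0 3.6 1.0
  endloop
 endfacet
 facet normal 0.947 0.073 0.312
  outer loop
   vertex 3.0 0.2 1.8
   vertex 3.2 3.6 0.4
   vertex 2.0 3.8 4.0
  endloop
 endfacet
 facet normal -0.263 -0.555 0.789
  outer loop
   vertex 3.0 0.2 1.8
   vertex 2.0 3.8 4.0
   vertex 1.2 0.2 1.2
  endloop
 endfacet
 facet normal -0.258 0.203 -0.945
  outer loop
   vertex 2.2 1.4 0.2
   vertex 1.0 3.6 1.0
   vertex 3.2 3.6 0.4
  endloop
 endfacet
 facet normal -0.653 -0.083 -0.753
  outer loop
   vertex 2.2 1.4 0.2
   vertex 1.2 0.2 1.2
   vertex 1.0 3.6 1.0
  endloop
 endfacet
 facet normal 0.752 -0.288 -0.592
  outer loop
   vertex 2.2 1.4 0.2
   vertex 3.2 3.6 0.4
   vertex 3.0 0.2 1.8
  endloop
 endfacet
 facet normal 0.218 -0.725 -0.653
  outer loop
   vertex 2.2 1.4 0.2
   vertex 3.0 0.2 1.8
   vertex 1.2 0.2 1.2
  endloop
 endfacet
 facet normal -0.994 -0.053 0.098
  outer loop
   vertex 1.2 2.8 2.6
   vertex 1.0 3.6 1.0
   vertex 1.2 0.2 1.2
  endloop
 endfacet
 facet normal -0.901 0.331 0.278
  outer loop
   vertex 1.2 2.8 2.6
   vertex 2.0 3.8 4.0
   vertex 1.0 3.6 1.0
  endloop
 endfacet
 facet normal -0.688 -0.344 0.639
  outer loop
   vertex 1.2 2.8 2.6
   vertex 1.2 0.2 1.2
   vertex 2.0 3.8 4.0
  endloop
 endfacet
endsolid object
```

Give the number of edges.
15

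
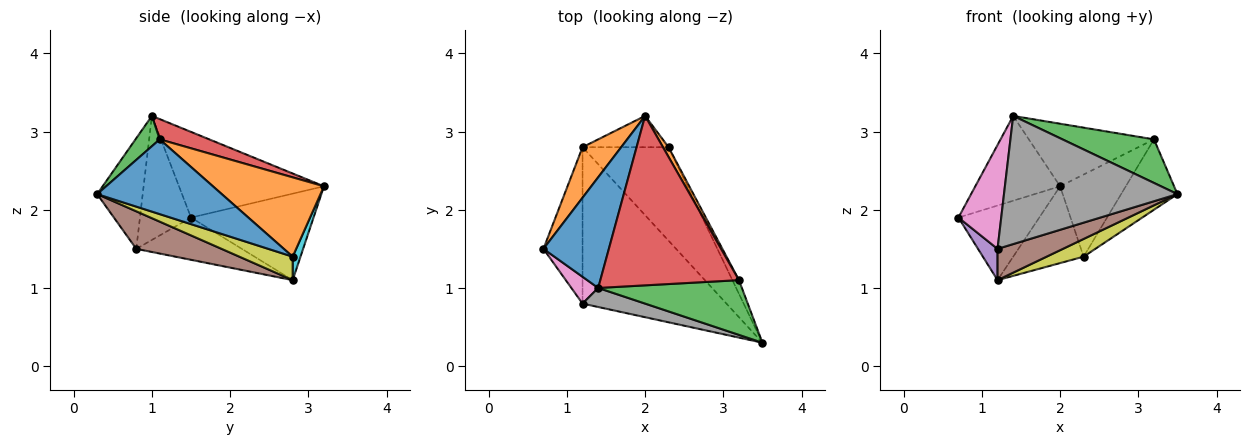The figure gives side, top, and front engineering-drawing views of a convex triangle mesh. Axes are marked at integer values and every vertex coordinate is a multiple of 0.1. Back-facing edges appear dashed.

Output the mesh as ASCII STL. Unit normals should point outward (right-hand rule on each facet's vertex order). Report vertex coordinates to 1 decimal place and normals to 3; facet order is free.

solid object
 facet normal -0.721 0.422 0.550
  outer loop
   vertex 1.4 1.0 3.2
   vertex 2.0 3.2 2.3
   vertex 0.7 1.5 1.9
  endloop
 endfacet
 facet normal -0.782 0.516 0.349
  outer loop
   vertex 1.2 2.8 1.1
   vertex 0.7 1.5 1.9
   vertex 2.0 3.2 2.3
  endloop
 endfacet
 facet normal 0.163 -0.614 0.772
  outer loop
   vertex 3.2 1.1 2.9
   vertex 1.4 1.0 3.2
   vertex 3.5 0.3 2.2
  endloop
 endfacet
 facet normal 0.136 0.343 0.929
  outer loop
   vertex 3.2 1.1 2.9
   vertex 2.0 3.2 2.3
   vertex 1.4 1.0 3.2
  endloop
 endfacet
 facet normal -0.727 -0.135 -0.673
  outer loop
   vertex 1.2 0.8 1.5
   vertex 0.7 1.5 1.9
   vertex 1.2 2.8 1.1
  endloop
 endfacet
 facet normal 0.248 -0.190 -0.950
  outer loop
   vertex 1.2 0.8 1.5
   vertex 1.2 2.8 1.1
   vertex 3.5 0.3 2.2
  endloop
 endfacet
 facet normal -0.756 -0.634 0.164
  outer loop
   vertex 1.2 0.8 1.5
   vertex 1.4 1.0 3.2
   vertex 0.7 1.5 1.9
  endloop
 endfacet
 facet normal -0.251 -0.957 0.142
  outer loop
   vertex 1.2 0.8 1.5
   vertex 3.5 0.3 2.2
   vertex 1.4 1.0 3.2
  endloop
 endfacet
 facet normal 0.259 -0.179 -0.949
  outer loop
   vertex 2.3 2.8 1.4
   vertex 3.5 0.3 2.2
   vertex 1.2 2.8 1.1
  endloop
 endfacet
 facet normal 0.102 0.921 -0.375
  outer loop
   vertex 2.3 2.8 1.4
   vertex 1.2 2.8 1.1
   vertex 2.0 3.2 2.3
  endloop
 endfacet
 facet normal 0.908 0.410 -0.080
  outer loop
   vertex 2.3 2.8 1.4
   vertex 3.2 1.1 2.9
   vertex 3.5 0.3 2.2
  endloop
 endfacet
 facet normal 0.859 0.508 0.061
  outer loop
   vertex 2.3 2.8 1.4
   vertex 2.0 3.2 2.3
   vertex 3.2 1.1 2.9
  endloop
 endfacet
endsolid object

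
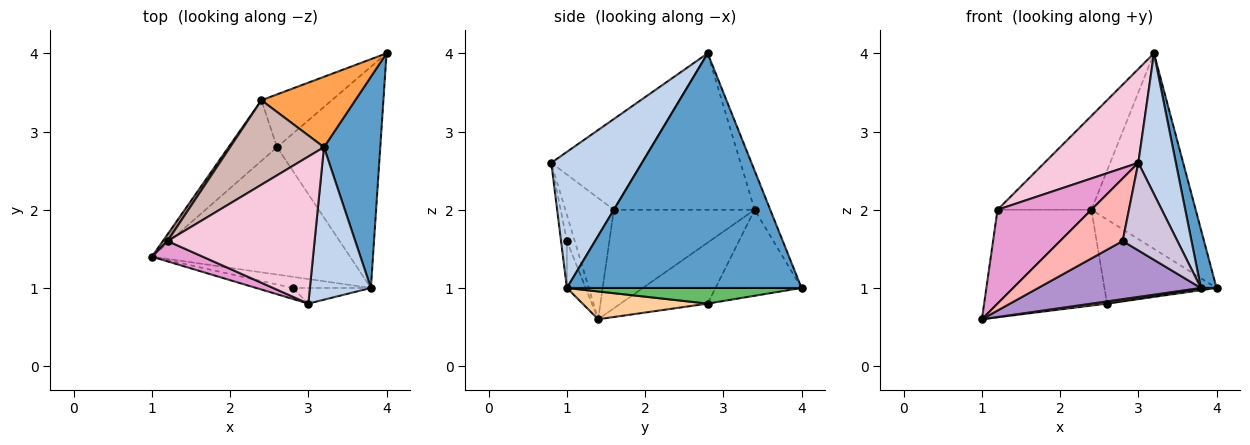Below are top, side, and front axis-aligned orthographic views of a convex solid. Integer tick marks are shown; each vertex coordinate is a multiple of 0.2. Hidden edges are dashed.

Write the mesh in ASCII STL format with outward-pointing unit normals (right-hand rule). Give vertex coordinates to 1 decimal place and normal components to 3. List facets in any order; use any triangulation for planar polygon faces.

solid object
 facet normal 0.970 -0.065 0.233
  outer loop
   vertex 3.8 1.0 1.0
   vertex 4.0 4.0 1.0
   vertex 3.2 2.8 4.0
  endloop
 endfacet
 facet normal 0.854 -0.353 0.383
  outer loop
   vertex 3.8 1.0 1.0
   vertex 3.2 2.8 4.0
   vertex 3.0 0.8 2.6
  endloop
 endfacet
 facet normal -0.140 0.932 0.335
  outer loop
   vertex 2.4 3.4 2.0
   vertex 3.2 2.8 4.0
   vertex 4.0 4.0 1.0
  endloop
 endfacet
 facet normal 0.139 -0.017 -0.990
  outer loop
   vertex 2.6 2.8 0.8
   vertex 3.8 1.0 1.0
   vertex 1.0 1.4 0.6
  endloop
 endfacet
 facet normal 0.150 -0.010 -0.989
  outer loop
   vertex 2.6 2.8 0.8
   vertex 4.0 4.0 1.0
   vertex 3.8 1.0 1.0
  endloop
 endfacet
 facet normal -0.558 0.701 -0.444
  outer loop
   vertex 2.6 2.8 0.8
   vertex 1.0 1.4 0.6
   vertex 2.4 3.4 2.0
  endloop
 endfacet
 facet normal -0.545 0.710 -0.446
  outer loop
   vertex 2.6 2.8 0.8
   vertex 2.4 3.4 2.0
   vertex 4.0 4.0 1.0
  endloop
 endfacet
 facet normal -0.122 -0.978 -0.171
  outer loop
   vertex 2.8 1.0 1.6
   vertex 3.0 0.8 2.6
   vertex 1.0 1.4 0.6
  endloop
 endfacet
 facet normal -0.113 -0.976 -0.188
  outer loop
   vertex 2.8 1.0 1.6
   vertex 1.0 1.4 0.6
   vertex 3.8 1.0 1.0
  endloop
 endfacet
 facet normal -0.105 -0.979 -0.175
  outer loop
   vertex 2.8 1.0 1.6
   vertex 3.8 1.0 1.0
   vertex 3.0 0.8 2.6
  endloop
 endfacet
 facet normal -0.831 0.554 0.040
  outer loop
   vertex 1.2 1.6 2.0
   vertex 2.4 3.4 2.0
   vertex 1.0 1.4 0.6
  endloop
 endfacet
 facet normal -0.744 0.496 0.447
  outer loop
   vertex 1.2 1.6 2.0
   vertex 3.2 2.8 4.0
   vertex 2.4 3.4 2.0
  endloop
 endfacet
 facet normal -0.451 -0.872 0.189
  outer loop
   vertex 1.2 1.6 2.0
   vertex 1.0 1.4 0.6
   vertex 3.0 0.8 2.6
  endloop
 endfacet
 facet normal -0.461 -0.477 0.748
  outer loop
   vertex 1.2 1.6 2.0
   vertex 3.0 0.8 2.6
   vertex 3.2 2.8 4.0
  endloop
 endfacet
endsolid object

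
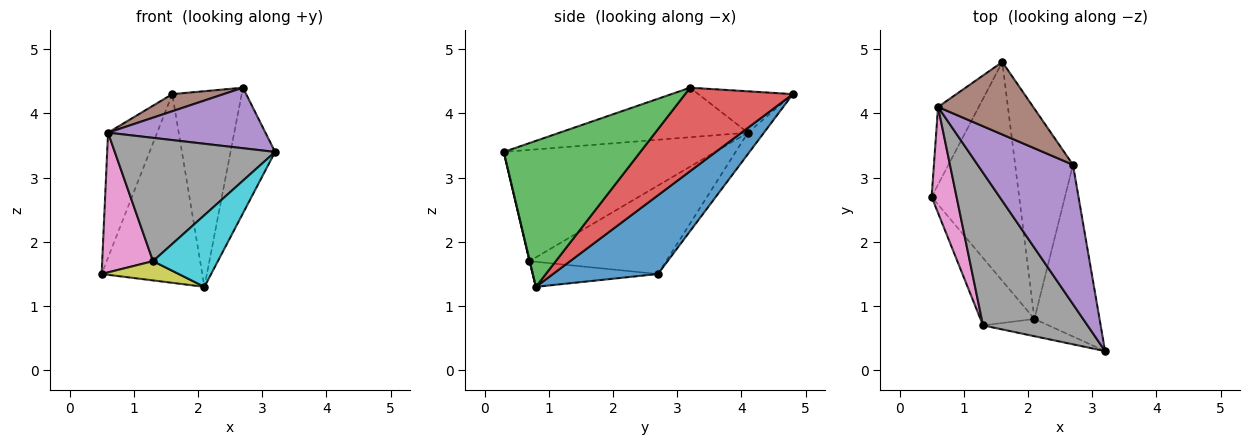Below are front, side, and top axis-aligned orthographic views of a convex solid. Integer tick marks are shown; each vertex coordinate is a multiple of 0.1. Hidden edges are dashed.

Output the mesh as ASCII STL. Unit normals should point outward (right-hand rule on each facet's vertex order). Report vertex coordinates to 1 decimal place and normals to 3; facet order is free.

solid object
 facet normal 0.563 0.540 -0.626
  outer loop
   vertex 2.1 0.8 1.3
   vertex 0.5 2.7 1.5
   vertex 1.6 4.8 4.3
  endloop
 endfacet
 facet normal -0.268 0.818 -0.509
  outer loop
   vertex 0.6 4.1 3.7
   vertex 1.6 4.8 4.3
   vertex 0.5 2.7 1.5
  endloop
 endfacet
 facet normal 0.875 0.286 -0.390
  outer loop
   vertex 2.7 3.2 4.4
   vertex 3.2 0.3 3.4
   vertex 2.1 0.8 1.3
  endloop
 endfacet
 facet normal 0.727 0.468 -0.503
  outer loop
   vertex 2.7 3.2 4.4
   vertex 2.1 0.8 1.3
   vertex 1.6 4.8 4.3
  endloop
 endfacet
 facet normal -0.430 -0.360 0.828
  outer loop
   vertex 2.7 3.2 4.4
   vertex 0.6 4.1 3.7
   vertex 3.2 0.3 3.4
  endloop
 endfacet
 facet normal -0.390 -0.212 0.896
  outer loop
   vertex 2.7 3.2 4.4
   vertex 1.6 4.8 4.3
   vertex 0.6 4.1 3.7
  endloop
 endfacet
 facet normal -0.906 -0.337 0.256
  outer loop
   vertex 1.3 0.7 1.7
   vertex 0.6 4.1 3.7
   vertex 0.5 2.7 1.5
  endloop
 endfacet
 facet normal -0.638 -0.484 0.599
  outer loop
   vertex 1.3 0.7 1.7
   vertex 3.2 0.3 3.4
   vertex 0.6 4.1 3.7
  endloop
 endfacet
 facet normal -0.408 -0.251 -0.878
  outer loop
   vertex 1.3 0.7 1.7
   vertex 0.5 2.7 1.5
   vertex 2.1 0.8 1.3
  endloop
 endfacet
 facet normal 0.005 -0.972 -0.234
  outer loop
   vertex 1.3 0.7 1.7
   vertex 2.1 0.8 1.3
   vertex 3.2 0.3 3.4
  endloop
 endfacet
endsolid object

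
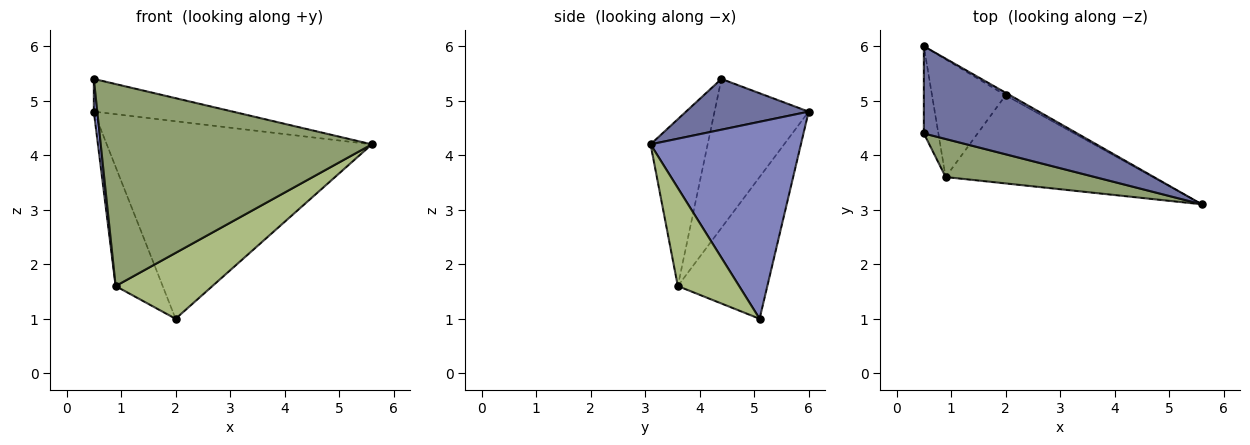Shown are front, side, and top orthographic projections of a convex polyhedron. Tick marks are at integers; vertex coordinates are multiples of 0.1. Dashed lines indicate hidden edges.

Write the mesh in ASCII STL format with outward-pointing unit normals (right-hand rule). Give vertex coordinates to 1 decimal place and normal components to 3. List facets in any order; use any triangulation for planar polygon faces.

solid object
 facet normal 0.296 0.335 0.894
  outer loop
   vertex 0.5 4.4 5.4
   vertex 5.6 3.1 4.2
   vertex 0.5 6.0 4.8
  endloop
 endfacet
 facet normal 0.493 0.870 -0.011
  outer loop
   vertex 2.0 5.1 1.0
   vertex 0.5 6.0 4.8
   vertex 5.6 3.1 4.2
  endloop
 endfacet
 facet normal -0.995 -0.036 -0.097
  outer loop
   vertex 0.9 3.6 1.6
   vertex 0.5 4.4 5.4
   vertex 0.5 6.0 4.8
  endloop
 endfacet
 facet normal -0.804 0.423 -0.418
  outer loop
   vertex 0.9 3.6 1.6
   vertex 0.5 6.0 4.8
   vertex 2.0 5.1 1.0
  endloop
 endfacet
 facet normal -0.203 -0.962 0.181
  outer loop
   vertex 0.9 3.6 1.6
   vertex 5.6 3.1 4.2
   vertex 0.5 4.4 5.4
  endloop
 endfacet
 facet normal 0.355 -0.560 -0.749
  outer loop
   vertex 0.9 3.6 1.6
   vertex 2.0 5.1 1.0
   vertex 5.6 3.1 4.2
  endloop
 endfacet
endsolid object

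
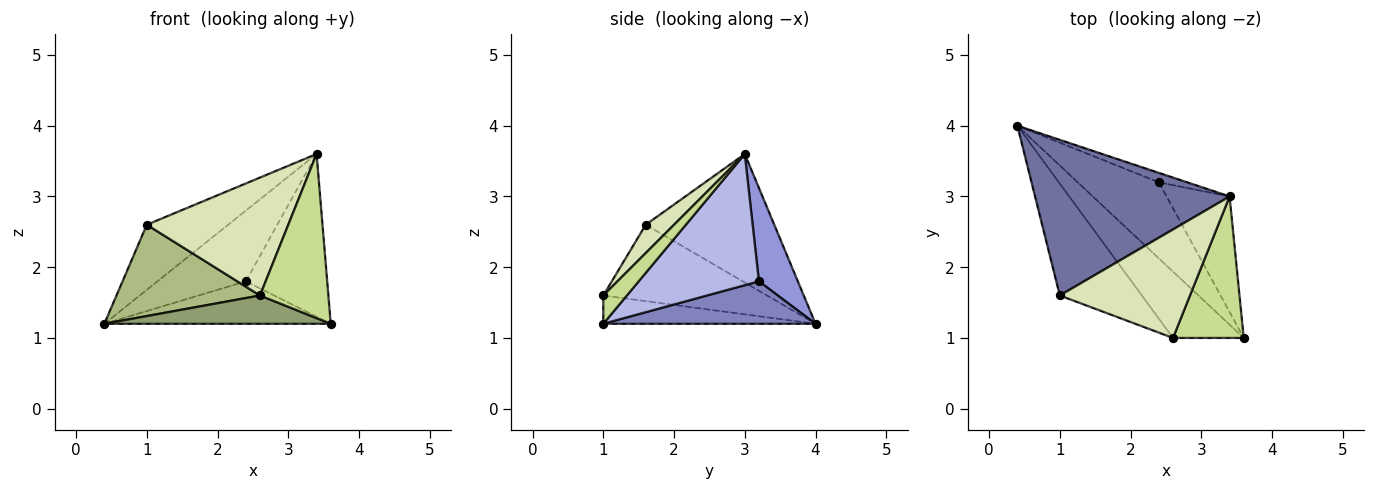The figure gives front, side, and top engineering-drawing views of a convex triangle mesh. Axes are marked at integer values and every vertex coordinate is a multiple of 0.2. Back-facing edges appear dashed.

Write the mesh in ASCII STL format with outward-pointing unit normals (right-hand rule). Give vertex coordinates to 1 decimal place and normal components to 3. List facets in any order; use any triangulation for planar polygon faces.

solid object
 facet normal -0.520 0.329 0.788
  outer loop
   vertex 1.0 1.6 2.6
   vertex 3.4 3.0 3.6
   vertex 0.4 4.0 1.2
  endloop
 endfacet
 facet normal 0.416 0.443 -0.794
  outer loop
   vertex 2.4 3.2 1.8
   vertex 3.6 1.0 1.2
   vertex 0.4 4.0 1.2
  endloop
 endfacet
 facet normal 0.400 0.909 -0.121
  outer loop
   vertex 2.4 3.2 1.8
   vertex 0.4 4.0 1.2
   vertex 3.4 3.0 3.6
  endloop
 endfacet
 facet normal 0.770 0.521 -0.370
  outer loop
   vertex 2.4 3.2 1.8
   vertex 3.4 3.0 3.6
   vertex 3.6 1.0 1.2
  endloop
 endfacet
 facet normal -0.345 -0.368 -0.863
  outer loop
   vertex 2.6 1.0 1.6
   vertex 0.4 4.0 1.2
   vertex 3.6 1.0 1.2
  endloop
 endfacet
 facet normal -0.585 -0.513 -0.628
  outer loop
   vertex 2.6 1.0 1.6
   vertex 1.0 1.6 2.6
   vertex 0.4 4.0 1.2
  endloop
 endfacet
 facet normal 0.253 -0.733 0.632
  outer loop
   vertex 2.6 1.0 1.6
   vertex 3.6 1.0 1.2
   vertex 3.4 3.0 3.6
  endloop
 endfacet
 facet normal 0.146 -0.728 0.670
  outer loop
   vertex 2.6 1.0 1.6
   vertex 3.4 3.0 3.6
   vertex 1.0 1.6 2.6
  endloop
 endfacet
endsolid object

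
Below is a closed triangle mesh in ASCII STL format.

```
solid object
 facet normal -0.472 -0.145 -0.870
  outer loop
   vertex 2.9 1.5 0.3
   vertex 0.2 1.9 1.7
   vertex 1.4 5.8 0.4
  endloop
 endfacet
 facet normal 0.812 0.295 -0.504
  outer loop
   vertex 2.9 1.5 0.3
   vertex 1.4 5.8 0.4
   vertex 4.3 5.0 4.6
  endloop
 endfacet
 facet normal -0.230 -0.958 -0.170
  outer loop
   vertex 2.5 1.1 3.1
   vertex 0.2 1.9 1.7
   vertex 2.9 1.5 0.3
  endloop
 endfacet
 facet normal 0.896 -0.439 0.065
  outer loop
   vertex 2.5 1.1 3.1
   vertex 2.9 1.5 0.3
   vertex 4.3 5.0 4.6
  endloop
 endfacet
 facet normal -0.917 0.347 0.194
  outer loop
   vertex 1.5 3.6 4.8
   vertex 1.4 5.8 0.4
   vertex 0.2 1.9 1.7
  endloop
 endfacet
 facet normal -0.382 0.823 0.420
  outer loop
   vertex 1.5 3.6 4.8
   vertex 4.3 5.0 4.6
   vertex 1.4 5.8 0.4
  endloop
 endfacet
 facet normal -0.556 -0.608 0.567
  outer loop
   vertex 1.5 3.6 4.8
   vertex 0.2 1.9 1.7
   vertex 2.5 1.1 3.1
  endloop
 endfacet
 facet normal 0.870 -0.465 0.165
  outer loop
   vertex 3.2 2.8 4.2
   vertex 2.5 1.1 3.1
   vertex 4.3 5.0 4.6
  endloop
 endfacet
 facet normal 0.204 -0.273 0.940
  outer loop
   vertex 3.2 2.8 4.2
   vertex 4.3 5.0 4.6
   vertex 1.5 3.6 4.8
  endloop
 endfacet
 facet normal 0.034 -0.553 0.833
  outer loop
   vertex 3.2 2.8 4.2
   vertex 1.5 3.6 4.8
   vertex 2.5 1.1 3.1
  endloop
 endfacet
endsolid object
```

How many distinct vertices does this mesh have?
7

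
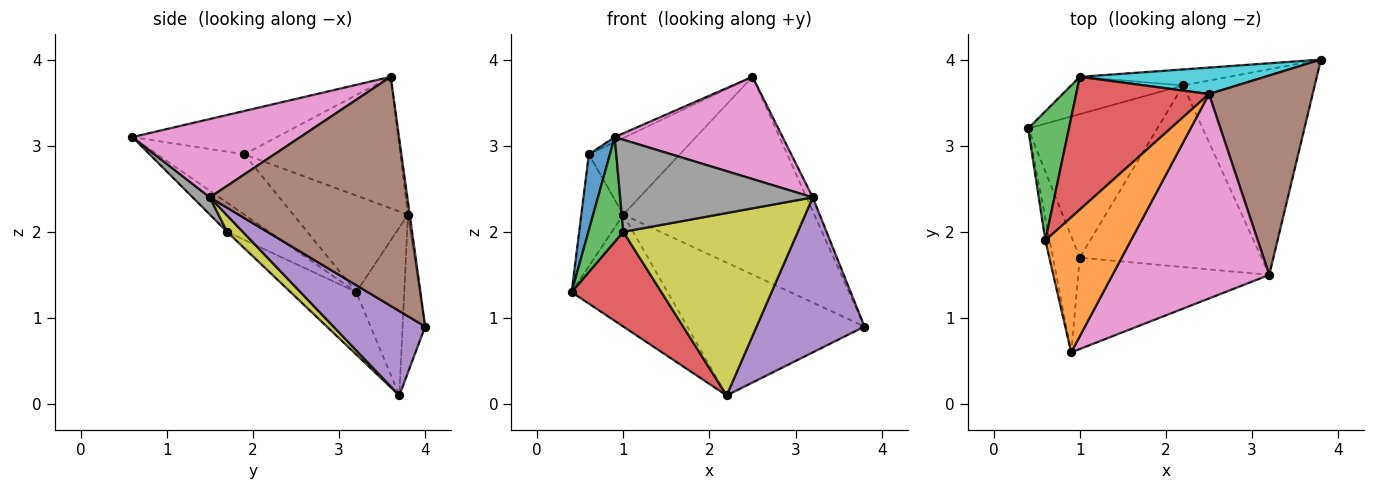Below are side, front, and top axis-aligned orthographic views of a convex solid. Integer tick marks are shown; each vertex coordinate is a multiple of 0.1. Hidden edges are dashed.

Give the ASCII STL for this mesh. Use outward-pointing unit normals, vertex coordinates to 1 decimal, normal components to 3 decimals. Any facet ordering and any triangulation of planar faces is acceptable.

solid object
 facet normal -0.970 -0.234 -0.069
  outer loop
   vertex 0.6 1.9 2.9
   vertex 0.4 3.2 1.3
   vertex 0.9 0.6 3.1
  endloop
 endfacet
 facet normal -0.452 0.033 0.892
  outer loop
   vertex 0.6 1.9 2.9
   vertex 0.9 0.6 3.1
   vertex 2.5 3.6 3.8
  endloop
 endfacet
 facet normal -0.628 -0.521 -0.578
  outer loop
   vertex 1.0 1.7 2.0
   vertex 0.9 0.6 3.1
   vertex 0.4 3.2 1.3
  endloop
 endfacet
 facet normal -0.374 -0.511 -0.774
  outer loop
   vertex 1.0 1.7 2.0
   vertex 0.4 3.2 1.3
   vertex 2.2 3.7 0.1
  endloop
 endfacet
 facet normal 0.456 -0.536 -0.711
  outer loop
   vertex 3.2 1.5 2.4
   vertex 2.2 3.7 0.1
   vertex 3.8 4.0 0.9
  endloop
 endfacet
 facet normal 0.911 0.029 0.412
  outer loop
   vertex 3.2 1.5 2.4
   vertex 3.8 4.0 0.9
   vertex 2.5 3.6 3.8
  endloop
 endfacet
 facet normal 0.408 -0.408 0.816
  outer loop
   vertex 3.2 1.5 2.4
   vertex 2.5 3.6 3.8
   vertex 0.9 0.6 3.1
  endloop
 endfacet
 facet normal 0.063 -0.709 -0.703
  outer loop
   vertex 3.2 1.5 2.4
   vertex 0.9 0.6 3.1
   vertex 1.0 1.7 2.0
  endloop
 endfacet
 facet normal 0.064 -0.707 -0.704
  outer loop
   vertex 3.2 1.5 2.4
   vertex 1.0 1.7 2.0
   vertex 2.2 3.7 0.1
  endloop
 endfacet
 facet normal -0.009 0.991 0.133
  outer loop
   vertex 1.0 3.8 2.2
   vertex 2.5 3.6 3.8
   vertex 3.8 4.0 0.9
  endloop
 endfacet
 facet normal -0.125 0.985 -0.119
  outer loop
   vertex 1.0 3.8 2.2
   vertex 3.8 4.0 0.9
   vertex 2.2 3.7 0.1
  endloop
 endfacet
 facet normal -0.429 0.857 -0.286
  outer loop
   vertex 1.0 3.8 2.2
   vertex 2.2 3.7 0.1
   vertex 0.4 3.2 1.3
  endloop
 endfacet
 facet normal -0.873 0.320 0.369
  outer loop
   vertex 1.0 3.8 2.2
   vertex 0.4 3.2 1.3
   vertex 0.6 1.9 2.9
  endloop
 endfacet
 facet normal -0.651 0.379 0.658
  outer loop
   vertex 1.0 3.8 2.2
   vertex 0.6 1.9 2.9
   vertex 2.5 3.6 3.8
  endloop
 endfacet
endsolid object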